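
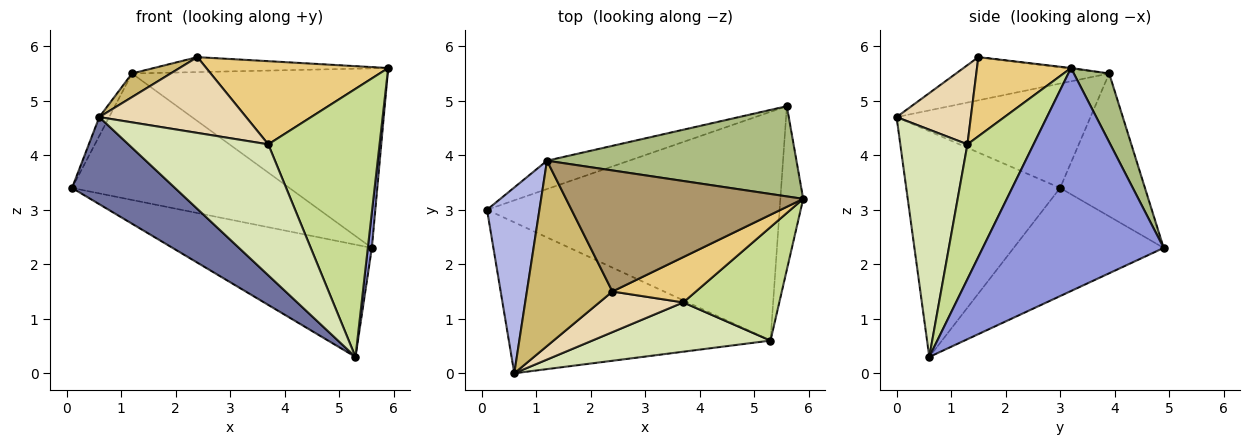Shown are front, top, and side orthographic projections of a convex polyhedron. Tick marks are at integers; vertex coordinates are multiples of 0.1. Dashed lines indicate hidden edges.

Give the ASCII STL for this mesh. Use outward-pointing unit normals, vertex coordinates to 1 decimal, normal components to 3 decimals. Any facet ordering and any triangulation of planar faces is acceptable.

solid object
 facet normal -0.598 -0.400 -0.694
  outer loop
   vertex 5.3 0.6 0.3
   vertex 0.6 0.0 4.7
   vertex 0.1 3.0 3.4
  endloop
 endfacet
 facet normal -0.315 0.418 -0.852
  outer loop
   vertex 5.6 4.9 2.3
   vertex 5.3 0.6 0.3
   vertex 0.1 3.0 3.4
  endloop
 endfacet
 facet normal 0.995 -0.022 -0.102
  outer loop
   vertex 5.6 4.9 2.3
   vertex 5.9 3.2 5.6
   vertex 5.3 0.6 0.3
  endloop
 endfacet
 facet normal -0.893 0.045 0.448
  outer loop
   vertex 1.2 3.9 5.5
   vertex 0.1 3.0 3.4
   vertex 0.6 0.0 4.7
  endloop
 endfacet
 facet normal -0.356 0.912 -0.204
  outer loop
   vertex 1.2 3.9 5.5
   vertex 5.6 4.9 2.3
   vertex 0.1 3.0 3.4
  endloop
 endfacet
 facet normal 0.123 0.887 0.446
  outer loop
   vertex 1.2 3.9 5.5
   vertex 5.9 3.2 5.6
   vertex 5.6 4.9 2.3
  endloop
 endfacet
 facet normal 0.480 -0.808 0.342
  outer loop
   vertex 3.7 1.3 4.2
   vertex 5.3 0.6 0.3
   vertex 5.9 3.2 5.6
  endloop
 endfacet
 facet normal 0.410 -0.854 0.321
  outer loop
   vertex 3.7 1.3 4.2
   vertex 0.6 0.0 4.7
   vertex 5.3 0.6 0.3
  endloop
 endfacet
 facet normal -0.003 0.123 0.992
  outer loop
   vertex 2.4 1.5 5.8
   vertex 5.9 3.2 5.6
   vertex 1.2 3.9 5.5
  endloop
 endfacet
 facet normal -0.448 -0.113 0.887
  outer loop
   vertex 2.4 1.5 5.8
   vertex 1.2 3.9 5.5
   vertex 0.6 0.0 4.7
  endloop
 endfacet
 facet normal 0.413 -0.800 0.436
  outer loop
   vertex 2.4 1.5 5.8
   vertex 3.7 1.3 4.2
   vertex 5.9 3.2 5.6
  endloop
 endfacet
 facet normal 0.407 -0.805 0.431
  outer loop
   vertex 2.4 1.5 5.8
   vertex 0.6 0.0 4.7
   vertex 3.7 1.3 4.2
  endloop
 endfacet
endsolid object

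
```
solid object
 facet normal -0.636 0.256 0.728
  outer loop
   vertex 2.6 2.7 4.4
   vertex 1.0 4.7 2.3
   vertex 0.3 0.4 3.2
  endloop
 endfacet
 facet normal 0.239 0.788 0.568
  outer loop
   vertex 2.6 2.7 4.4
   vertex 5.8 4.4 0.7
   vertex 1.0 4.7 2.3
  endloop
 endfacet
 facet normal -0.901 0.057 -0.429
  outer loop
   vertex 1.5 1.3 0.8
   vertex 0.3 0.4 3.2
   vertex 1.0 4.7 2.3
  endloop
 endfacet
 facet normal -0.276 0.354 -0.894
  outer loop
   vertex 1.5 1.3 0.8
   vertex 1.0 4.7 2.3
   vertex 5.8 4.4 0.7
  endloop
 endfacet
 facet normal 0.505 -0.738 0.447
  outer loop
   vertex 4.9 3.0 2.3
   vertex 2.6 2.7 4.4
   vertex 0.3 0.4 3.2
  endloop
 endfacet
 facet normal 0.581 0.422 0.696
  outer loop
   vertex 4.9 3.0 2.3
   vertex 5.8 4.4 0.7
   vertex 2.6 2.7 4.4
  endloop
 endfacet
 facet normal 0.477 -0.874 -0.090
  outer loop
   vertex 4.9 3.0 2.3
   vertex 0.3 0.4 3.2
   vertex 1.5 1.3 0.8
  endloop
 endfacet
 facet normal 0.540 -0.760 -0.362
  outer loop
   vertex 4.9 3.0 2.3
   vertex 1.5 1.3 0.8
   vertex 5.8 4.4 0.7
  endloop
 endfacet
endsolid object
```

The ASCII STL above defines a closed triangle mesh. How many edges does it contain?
12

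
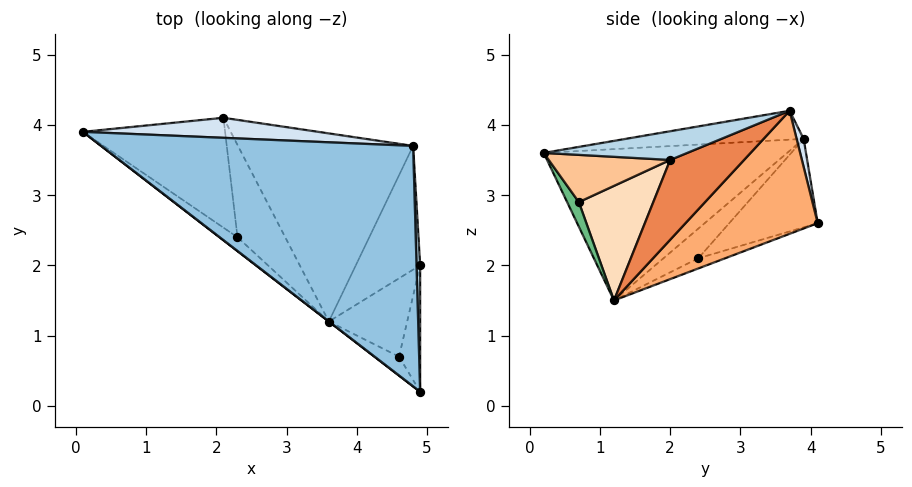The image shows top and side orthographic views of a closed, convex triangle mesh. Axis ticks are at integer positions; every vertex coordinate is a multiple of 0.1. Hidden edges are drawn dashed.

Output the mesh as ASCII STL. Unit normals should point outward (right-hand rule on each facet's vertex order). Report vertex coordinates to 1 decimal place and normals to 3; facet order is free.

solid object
 facet normal -0.610 -0.792 0.001
  outer loop
   vertex 3.6 1.2 1.5
   vertex 4.9 0.2 3.6
   vertex 0.1 3.9 3.8
  endloop
 endfacet
 facet normal -0.091 -0.171 0.981
  outer loop
   vertex 4.8 3.7 4.2
   vertex 0.1 3.9 3.8
   vertex 4.9 0.2 3.6
  endloop
 endfacet
 facet normal 0.992 0.007 0.125
  outer loop
   vertex 4.8 3.7 4.2
   vertex 4.9 0.2 3.6
   vertex 4.9 2.0 3.5
  endloop
 endfacet
 facet normal 0.024 0.979 0.204
  outer loop
   vertex 4.8 3.7 4.2
   vertex 2.1 4.1 2.6
   vertex 0.1 3.9 3.8
  endloop
 endfacet
 facet normal 0.745 0.291 -0.601
  outer loop
   vertex 4.8 3.7 4.2
   vertex 4.9 2.0 3.5
   vertex 3.6 1.2 1.5
  endloop
 endfacet
 facet normal 0.491 0.519 -0.699
  outer loop
   vertex 4.8 3.7 4.2
   vertex 3.6 1.2 1.5
   vertex 2.1 4.1 2.6
  endloop
 endfacet
 facet normal 0.913 -0.023 -0.407
  outer loop
   vertex 4.6 0.7 2.9
   vertex 4.9 2.0 3.5
   vertex 4.9 0.2 3.6
  endloop
 endfacet
 facet normal 0.823 0.070 -0.563
  outer loop
   vertex 4.6 0.7 2.9
   vertex 3.6 1.2 1.5
   vertex 4.9 2.0 3.5
  endloop
 endfacet
 facet normal 0.615 -0.492 -0.615
  outer loop
   vertex 4.6 0.7 2.9
   vertex 4.9 0.2 3.6
   vertex 3.6 1.2 1.5
  endloop
 endfacet
 facet normal -0.711 -0.555 -0.431
  outer loop
   vertex 2.3 2.4 2.1
   vertex 3.6 1.2 1.5
   vertex 0.1 3.9 3.8
  endloop
 endfacet
 facet normal -0.519 0.184 -0.835
  outer loop
   vertex 2.3 2.4 2.1
   vertex 0.1 3.9 3.8
   vertex 2.1 4.1 2.6
  endloop
 endfacet
 facet normal -0.202 0.254 -0.946
  outer loop
   vertex 2.3 2.4 2.1
   vertex 2.1 4.1 2.6
   vertex 3.6 1.2 1.5
  endloop
 endfacet
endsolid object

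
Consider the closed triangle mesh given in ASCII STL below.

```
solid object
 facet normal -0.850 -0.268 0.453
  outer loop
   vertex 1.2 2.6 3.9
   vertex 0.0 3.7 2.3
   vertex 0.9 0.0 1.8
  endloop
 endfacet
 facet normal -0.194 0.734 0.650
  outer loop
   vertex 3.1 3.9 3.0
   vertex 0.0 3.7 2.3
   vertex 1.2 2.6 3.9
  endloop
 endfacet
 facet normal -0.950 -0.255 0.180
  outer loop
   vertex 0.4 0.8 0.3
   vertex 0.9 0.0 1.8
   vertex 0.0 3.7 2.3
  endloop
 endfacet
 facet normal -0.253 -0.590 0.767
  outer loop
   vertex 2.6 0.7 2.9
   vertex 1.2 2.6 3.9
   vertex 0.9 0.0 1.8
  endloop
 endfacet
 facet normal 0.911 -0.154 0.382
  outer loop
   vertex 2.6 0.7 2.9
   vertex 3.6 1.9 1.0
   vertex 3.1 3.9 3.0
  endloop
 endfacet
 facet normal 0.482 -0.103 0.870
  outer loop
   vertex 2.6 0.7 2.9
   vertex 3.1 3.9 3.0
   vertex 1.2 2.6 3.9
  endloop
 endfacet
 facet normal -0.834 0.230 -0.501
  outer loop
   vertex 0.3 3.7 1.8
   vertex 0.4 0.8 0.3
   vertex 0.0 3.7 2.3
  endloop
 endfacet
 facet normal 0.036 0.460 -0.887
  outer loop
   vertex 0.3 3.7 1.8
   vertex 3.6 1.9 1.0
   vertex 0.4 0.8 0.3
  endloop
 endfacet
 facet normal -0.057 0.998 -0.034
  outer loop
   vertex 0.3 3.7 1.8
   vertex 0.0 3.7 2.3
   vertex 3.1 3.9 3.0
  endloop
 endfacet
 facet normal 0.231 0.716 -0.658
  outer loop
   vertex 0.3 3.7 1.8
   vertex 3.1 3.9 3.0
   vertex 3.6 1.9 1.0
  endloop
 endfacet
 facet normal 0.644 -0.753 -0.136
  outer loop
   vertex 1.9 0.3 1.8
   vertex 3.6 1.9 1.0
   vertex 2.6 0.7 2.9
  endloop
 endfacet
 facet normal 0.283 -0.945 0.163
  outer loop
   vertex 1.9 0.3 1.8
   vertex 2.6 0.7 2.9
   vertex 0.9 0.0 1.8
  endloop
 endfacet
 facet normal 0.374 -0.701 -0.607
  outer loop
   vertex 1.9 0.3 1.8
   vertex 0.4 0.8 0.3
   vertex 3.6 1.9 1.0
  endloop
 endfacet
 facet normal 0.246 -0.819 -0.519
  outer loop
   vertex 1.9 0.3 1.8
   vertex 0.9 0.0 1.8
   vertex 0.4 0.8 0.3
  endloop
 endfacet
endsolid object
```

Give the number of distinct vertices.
9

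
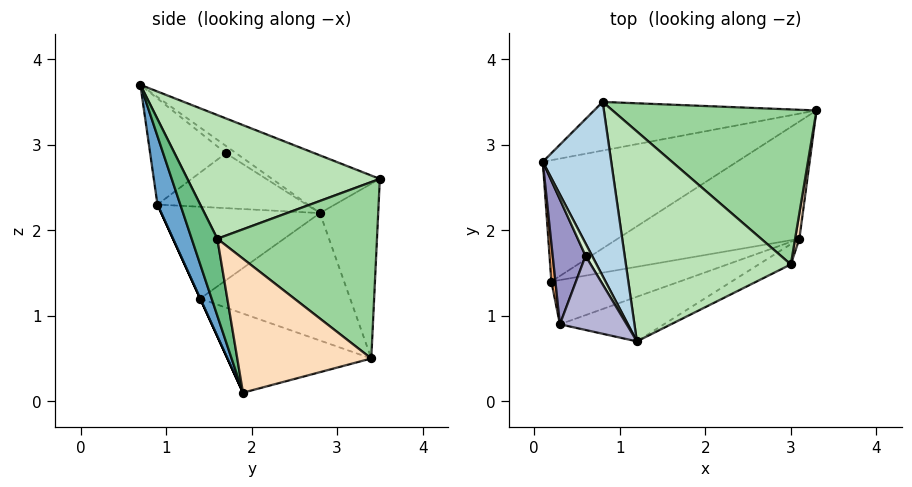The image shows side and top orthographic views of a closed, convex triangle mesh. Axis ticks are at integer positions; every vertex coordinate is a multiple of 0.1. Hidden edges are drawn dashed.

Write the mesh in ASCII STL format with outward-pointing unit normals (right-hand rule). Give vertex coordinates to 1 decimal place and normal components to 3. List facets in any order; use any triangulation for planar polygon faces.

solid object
 facet normal 0.156 -0.959 -0.237
  outer loop
   vertex 0.3 0.9 2.3
   vertex 3.1 1.9 0.1
   vertex 1.2 0.7 3.7
  endloop
 endfacet
 facet normal -0.422 0.730 -0.538
  outer loop
   vertex 0.8 3.5 2.6
   vertex 3.3 3.4 0.5
   vertex 0.1 2.8 2.2
  endloop
 endfacet
 facet normal -0.631 0.204 0.748
  outer loop
   vertex 0.8 3.5 2.6
   vertex 0.1 2.8 2.2
   vertex 1.2 0.7 3.7
  endloop
 endfacet
 facet normal -0.479 0.487 -0.730
  outer loop
   vertex 0.2 1.4 1.2
   vertex 0.1 2.8 2.2
   vertex 3.3 3.4 0.5
  endloop
 endfacet
 facet normal -0.383 0.285 -0.879
  outer loop
   vertex 0.2 1.4 1.2
   vertex 3.3 3.4 0.5
   vertex 3.1 1.9 0.1
  endloop
 endfacet
 facet normal -0.994 -0.102 0.044
  outer loop
   vertex 0.2 1.4 1.2
   vertex 0.3 0.9 2.3
   vertex 0.1 2.8 2.2
  endloop
 endfacet
 facet normal 0.000 -0.910 -0.414
  outer loop
   vertex 0.2 1.4 1.2
   vertex 3.1 1.9 0.1
   vertex 0.3 0.9 2.3
  endloop
 endfacet
 facet normal 0.990 -0.140 0.032
  outer loop
   vertex 3.0 1.6 1.9
   vertex 3.1 1.9 0.1
   vertex 3.3 3.4 0.5
  endloop
 endfacet
 facet normal 0.330 -0.934 -0.137
  outer loop
   vertex 3.0 1.6 1.9
   vertex 1.2 0.7 3.7
   vertex 3.1 1.9 0.1
  endloop
 endfacet
 facet normal 0.590 0.432 0.682
  outer loop
   vertex 3.0 1.6 1.9
   vertex 3.3 3.4 0.5
   vertex 0.8 3.5 2.6
  endloop
 endfacet
 facet normal 0.557 0.371 0.743
  outer loop
   vertex 3.0 1.6 1.9
   vertex 0.8 3.5 2.6
   vertex 1.2 0.7 3.7
  endloop
 endfacet
 facet normal -0.745 0.083 0.662
  outer loop
   vertex 0.6 1.7 2.9
   vertex 1.2 0.7 3.7
   vertex 0.1 2.8 2.2
  endloop
 endfacet
 facet normal -0.856 -0.063 0.512
  outer loop
   vertex 0.6 1.7 2.9
   vertex 0.1 2.8 2.2
   vertex 0.3 0.9 2.3
  endloop
 endfacet
 facet normal -0.844 -0.082 0.531
  outer loop
   vertex 0.6 1.7 2.9
   vertex 0.3 0.9 2.3
   vertex 1.2 0.7 3.7
  endloop
 endfacet
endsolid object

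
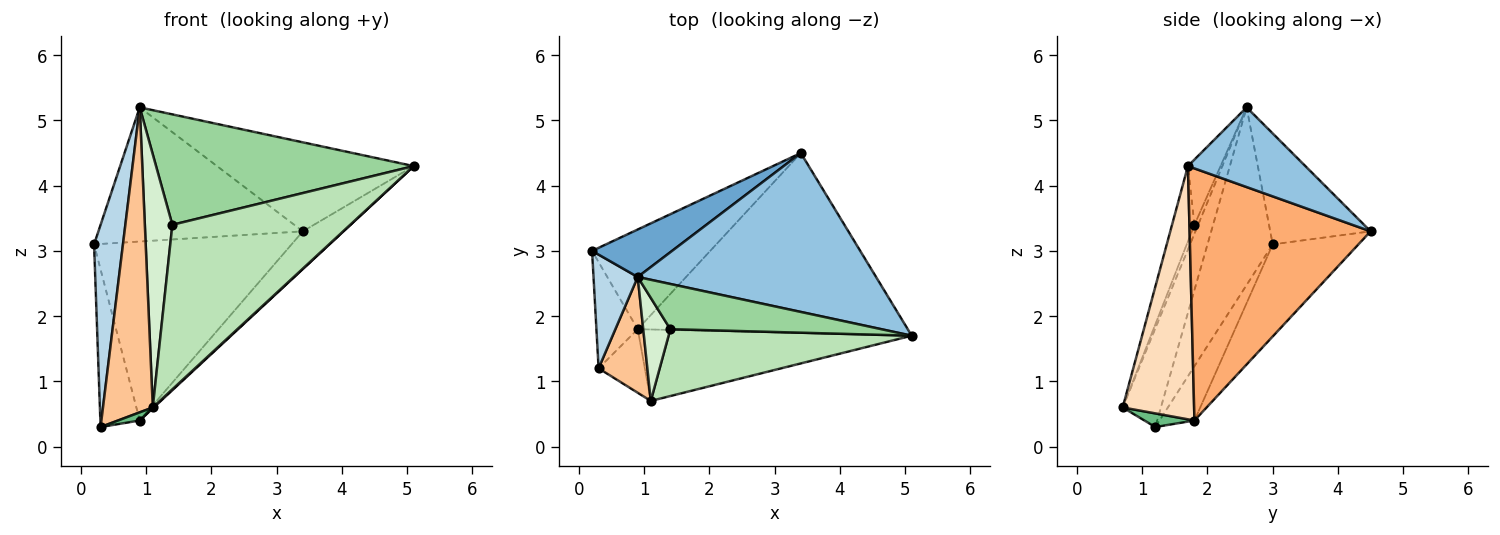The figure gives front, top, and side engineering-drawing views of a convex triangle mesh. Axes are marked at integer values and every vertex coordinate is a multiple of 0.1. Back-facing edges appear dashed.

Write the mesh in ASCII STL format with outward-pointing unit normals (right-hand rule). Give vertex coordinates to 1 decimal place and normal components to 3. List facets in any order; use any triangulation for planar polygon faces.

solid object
 facet normal -0.420 0.855 0.303
  outer loop
   vertex 0.9 2.6 5.2
   vertex 3.4 4.5 3.3
   vertex 0.2 3.0 3.1
  endloop
 endfacet
 facet normal 0.280 0.469 0.838
  outer loop
   vertex 0.9 2.6 5.2
   vertex 5.1 1.7 4.3
   vertex 3.4 4.5 3.3
  endloop
 endfacet
 facet normal -0.892 -0.395 0.222
  outer loop
   vertex 0.9 2.6 5.2
   vertex 0.2 3.0 3.1
   vertex 0.3 1.2 0.3
  endloop
 endfacet
 facet normal -0.354 0.817 -0.455
  outer loop
   vertex 0.9 1.8 0.4
   vertex 0.2 3.0 3.1
   vertex 3.4 4.5 3.3
  endloop
 endfacet
 facet normal -0.593 0.668 -0.450
  outer loop
   vertex 0.9 1.8 0.4
   vertex 0.3 1.2 0.3
   vertex 0.2 3.0 3.1
  endloop
 endfacet
 facet normal 0.675 0.151 -0.723
  outer loop
   vertex 0.9 1.8 0.4
   vertex 3.4 4.5 3.3
   vertex 5.1 1.7 4.3
  endloop
 endfacet
 facet normal -0.583 -0.760 0.288
  outer loop
   vertex 1.1 0.7 0.6
   vertex 0.9 2.6 5.2
   vertex 0.3 1.2 0.3
  endloop
 endfacet
 facet normal 0.680 -0.010 -0.733
  outer loop
   vertex 1.1 0.7 0.6
   vertex 0.9 1.8 0.4
   vertex 5.1 1.7 4.3
  endloop
 endfacet
 facet normal 0.281 -0.122 -0.952
  outer loop
   vertex 1.1 0.7 0.6
   vertex 0.3 1.2 0.3
   vertex 0.9 1.8 0.4
  endloop
 endfacet
 facet normal -0.116 -0.919 0.376
  outer loop
   vertex 1.4 1.8 3.4
   vertex 5.1 1.7 4.3
   vertex 0.9 2.6 5.2
  endloop
 endfacet
 facet normal -0.116 -0.920 0.374
  outer loop
   vertex 1.4 1.8 3.4
   vertex 1.1 0.7 0.6
   vertex 5.1 1.7 4.3
  endloop
 endfacet
 facet normal -0.123 -0.919 0.374
  outer loop
   vertex 1.4 1.8 3.4
   vertex 0.9 2.6 5.2
   vertex 1.1 0.7 0.6
  endloop
 endfacet
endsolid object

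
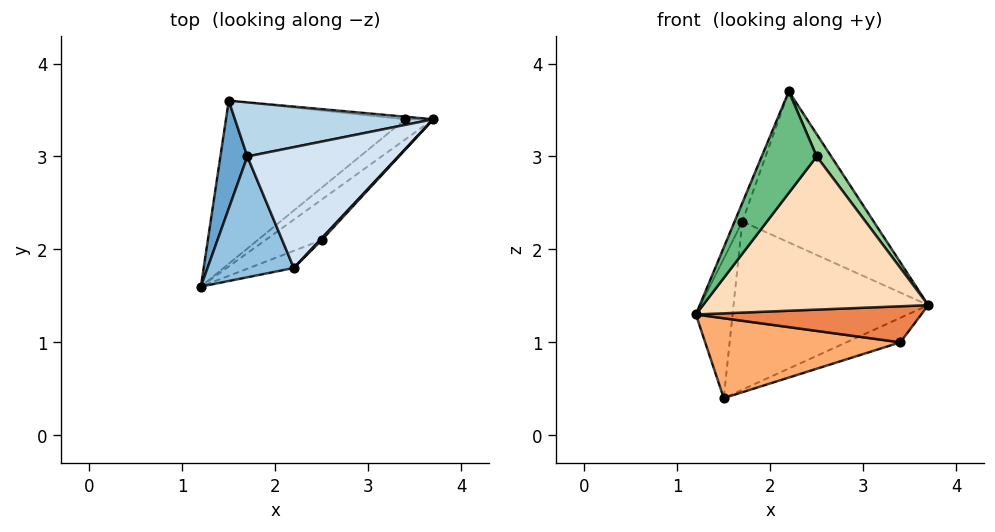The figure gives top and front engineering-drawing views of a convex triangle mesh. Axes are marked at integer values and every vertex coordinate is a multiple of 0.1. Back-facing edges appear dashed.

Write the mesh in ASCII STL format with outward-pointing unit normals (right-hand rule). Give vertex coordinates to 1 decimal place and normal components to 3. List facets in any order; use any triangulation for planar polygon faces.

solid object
 facet normal -0.960 0.221 0.171
  outer loop
   vertex 1.7 3.0 2.3
   vertex 1.5 3.6 0.4
   vertex 1.2 1.6 1.3
  endloop
 endfacet
 facet normal -0.923 0.058 0.380
  outer loop
   vertex 1.7 3.0 2.3
   vertex 1.2 1.6 1.3
   vertex 2.2 1.8 3.7
  endloop
 endfacet
 facet normal -0.053 0.951 0.306
  outer loop
   vertex 1.7 3.0 2.3
   vertex 3.7 3.4 1.4
   vertex 1.5 3.6 0.4
  endloop
 endfacet
 facet normal 0.124 0.775 0.620
  outer loop
   vertex 1.7 3.0 2.3
   vertex 2.2 1.8 3.7
   vertex 3.7 3.4 1.4
  endloop
 endfacet
 facet normal 0.544 -0.733 -0.408
  outer loop
   vertex 3.4 3.4 1.0
   vertex 3.7 3.4 1.4
   vertex 1.2 1.6 1.3
  endloop
 endfacet
 facet normal 0.231 -0.428 -0.874
  outer loop
   vertex 3.4 3.4 1.0
   vertex 1.2 1.6 1.3
   vertex 1.5 3.6 0.4
  endloop
 endfacet
 facet normal 0.136 0.985 -0.102
  outer loop
   vertex 3.4 3.4 1.0
   vertex 1.5 3.6 0.4
   vertex 3.7 3.4 1.4
  endloop
 endfacet
 facet normal 0.577 -0.790 -0.209
  outer loop
   vertex 2.5 2.1 3.0
   vertex 1.2 1.6 1.3
   vertex 3.7 3.4 1.4
  endloop
 endfacet
 facet normal 0.513 -0.847 -0.143
  outer loop
   vertex 2.5 2.1 3.0
   vertex 2.2 1.8 3.7
   vertex 1.2 1.6 1.3
  endloop
 endfacet
 facet normal 0.766 -0.641 0.053
  outer loop
   vertex 2.5 2.1 3.0
   vertex 3.7 3.4 1.4
   vertex 2.2 1.8 3.7
  endloop
 endfacet
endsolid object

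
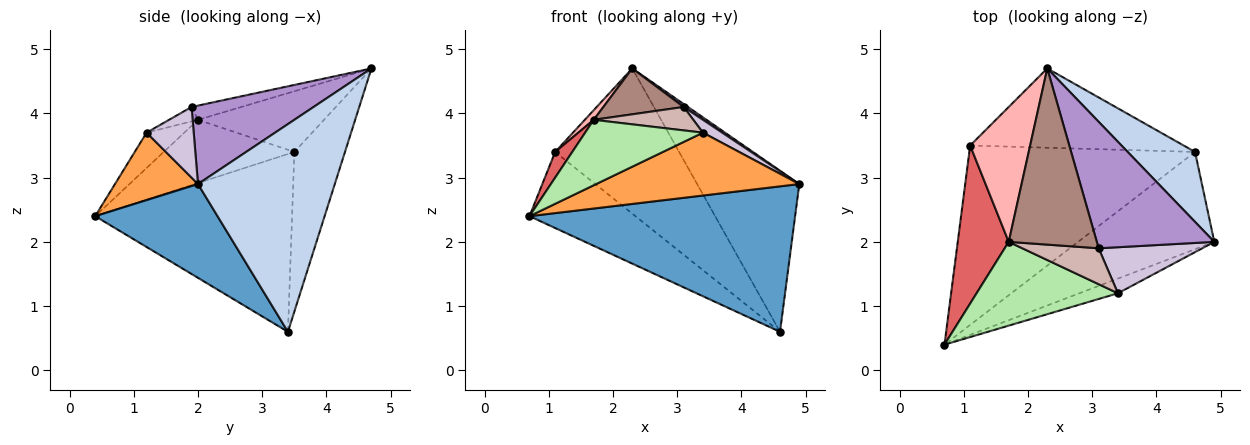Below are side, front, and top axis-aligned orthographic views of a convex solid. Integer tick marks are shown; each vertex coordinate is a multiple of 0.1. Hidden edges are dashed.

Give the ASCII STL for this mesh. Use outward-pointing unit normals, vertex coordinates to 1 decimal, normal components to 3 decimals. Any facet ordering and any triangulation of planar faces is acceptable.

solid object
 facet normal 0.358 -0.776 -0.519
  outer loop
   vertex 4.6 3.4 0.6
   vertex 4.9 2.0 2.9
   vertex 0.7 0.4 2.4
  endloop
 endfacet
 facet normal 0.775 0.579 0.251
  outer loop
   vertex 4.6 3.4 0.6
   vertex 2.3 4.7 4.7
   vertex 4.9 2.0 2.9
  endloop
 endfacet
 facet normal 0.370 -0.905 -0.211
  outer loop
   vertex 3.4 1.2 3.7
   vertex 0.7 0.4 2.4
   vertex 4.9 2.0 2.9
  endloop
 endfacet
 facet normal -0.587 0.316 -0.745
  outer loop
   vertex 1.1 3.5 3.4
   vertex 4.6 3.4 0.6
   vertex 0.7 0.4 2.4
  endloop
 endfacet
 facet normal -0.337 0.826 -0.451
  outer loop
   vertex 1.1 3.5 3.4
   vertex 2.3 4.7 4.7
   vertex 4.6 3.4 0.6
  endloop
 endfacet
 facet normal -0.193 -0.604 0.773
  outer loop
   vertex 1.7 2.0 3.9
   vertex 0.7 0.4 2.4
   vertex 3.4 1.2 3.7
  endloop
 endfacet
 facet normal -0.774 -0.102 0.625
  outer loop
   vertex 1.7 2.0 3.9
   vertex 1.1 3.5 3.4
   vertex 0.7 0.4 2.4
  endloop
 endfacet
 facet normal -0.710 -0.050 0.702
  outer loop
   vertex 1.7 2.0 3.9
   vertex 2.3 4.7 4.7
   vertex 1.1 3.5 3.4
  endloop
 endfacet
 facet normal 0.555 -0.019 0.831
  outer loop
   vertex 3.1 1.9 4.1
   vertex 4.9 2.0 2.9
   vertex 2.3 4.7 4.7
  endloop
 endfacet
 facet normal 0.549 -0.225 0.805
  outer loop
   vertex 3.1 1.9 4.1
   vertex 3.4 1.2 3.7
   vertex 4.9 2.0 2.9
  endloop
 endfacet
 facet normal -0.154 -0.249 0.956
  outer loop
   vertex 3.1 1.9 4.1
   vertex 2.3 4.7 4.7
   vertex 1.7 2.0 3.9
  endloop
 endfacet
 facet normal -0.157 -0.540 0.827
  outer loop
   vertex 3.1 1.9 4.1
   vertex 1.7 2.0 3.9
   vertex 3.4 1.2 3.7
  endloop
 endfacet
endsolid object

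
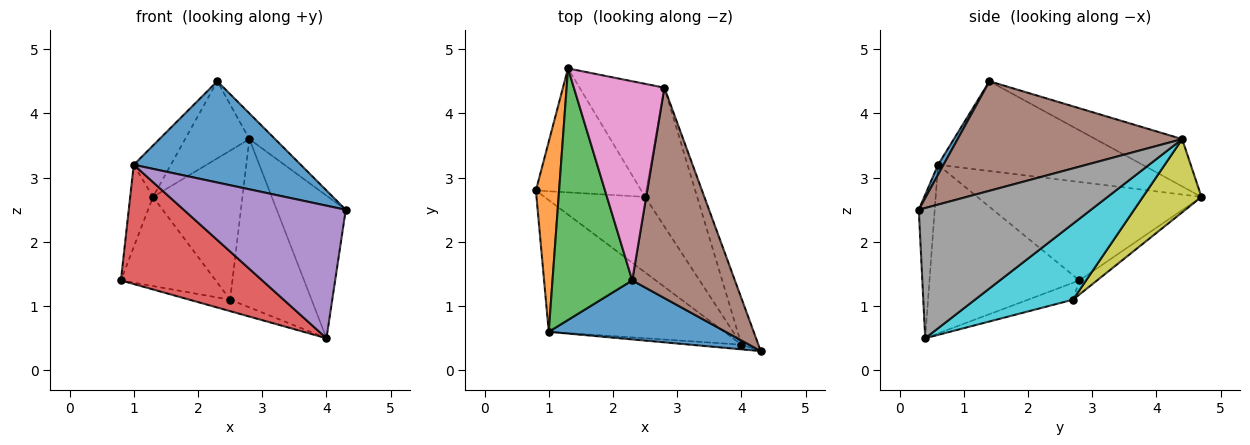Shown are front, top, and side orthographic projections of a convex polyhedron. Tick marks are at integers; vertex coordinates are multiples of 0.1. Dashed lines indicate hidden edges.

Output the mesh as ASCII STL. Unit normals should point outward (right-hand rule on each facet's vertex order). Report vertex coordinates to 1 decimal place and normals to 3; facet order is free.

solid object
 facet normal 0.028 -0.864 0.503
  outer loop
   vertex 1.0 0.6 3.2
   vertex 4.3 0.3 2.5
   vertex 2.3 1.4 4.5
  endloop
 endfacet
 facet normal -0.969 0.099 0.228
  outer loop
   vertex 1.0 0.6 3.2
   vertex 1.3 4.7 2.7
   vertex 0.8 2.8 1.4
  endloop
 endfacet
 facet normal -0.741 0.134 0.658
  outer loop
   vertex 1.0 0.6 3.2
   vertex 2.3 1.4 4.5
   vertex 1.3 4.7 2.7
  endloop
 endfacet
 facet normal -0.580 -0.547 -0.604
  outer loop
   vertex 4.0 0.4 0.5
   vertex 1.0 0.6 3.2
   vertex 0.8 2.8 1.4
  endloop
 endfacet
 facet normal -0.098 -0.995 -0.035
  outer loop
   vertex 4.0 0.4 0.5
   vertex 4.3 0.3 2.5
   vertex 1.0 0.6 3.2
  endloop
 endfacet
 facet normal 0.727 0.083 0.681
  outer loop
   vertex 2.8 4.4 3.6
   vertex 2.3 1.4 4.5
   vertex 4.3 0.3 2.5
  endloop
 endfacet
 facet normal -0.438 0.325 0.838
  outer loop
   vertex 2.8 4.4 3.6
   vertex 1.3 4.7 2.7
   vertex 2.3 1.4 4.5
  endloop
 endfacet
 facet normal 0.922 0.369 -0.120
  outer loop
   vertex 2.8 4.4 3.6
   vertex 4.3 0.3 2.5
   vertex 4.0 0.4 0.5
  endloop
 endfacet
 facet normal 0.463 0.706 -0.536
  outer loop
   vertex 2.5 2.7 1.1
   vertex 1.3 4.7 2.7
   vertex 2.8 4.4 3.6
  endloop
 endfacet
 facet normal 0.680 0.565 -0.466
  outer loop
   vertex 2.5 2.7 1.1
   vertex 2.8 4.4 3.6
   vertex 4.0 0.4 0.5
  endloop
 endfacet
 facet normal -0.108 0.581 -0.807
  outer loop
   vertex 2.5 2.7 1.1
   vertex 0.8 2.8 1.4
   vertex 1.3 4.7 2.7
  endloop
 endfacet
 facet normal -0.163 0.148 -0.975
  outer loop
   vertex 2.5 2.7 1.1
   vertex 4.0 0.4 0.5
   vertex 0.8 2.8 1.4
  endloop
 endfacet
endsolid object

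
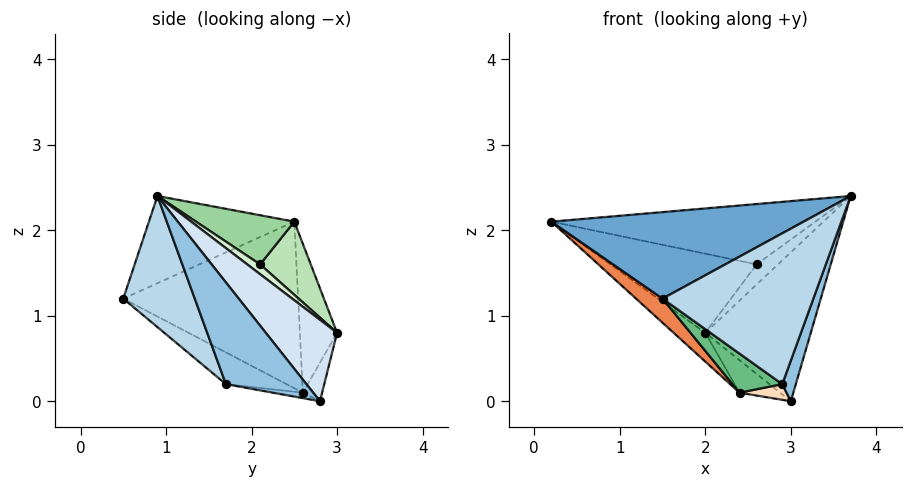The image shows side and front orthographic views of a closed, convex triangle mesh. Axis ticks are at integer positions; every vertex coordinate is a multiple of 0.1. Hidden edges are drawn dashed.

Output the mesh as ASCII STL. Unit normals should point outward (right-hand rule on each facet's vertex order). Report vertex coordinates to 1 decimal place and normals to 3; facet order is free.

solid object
 facet normal -0.319 -0.554 0.769
  outer loop
   vertex 1.5 0.5 1.2
   vertex 3.7 0.9 2.4
   vertex 0.2 2.5 2.1
  endloop
 endfacet
 facet normal 0.910 -0.153 -0.386
  outer loop
   vertex 2.9 1.7 0.2
   vertex 3.0 2.8 0.0
   vertex 3.7 0.9 2.4
  endloop
 endfacet
 facet normal 0.386 -0.813 -0.436
  outer loop
   vertex 2.9 1.7 0.2
   vertex 3.7 0.9 2.4
   vertex 1.5 0.5 1.2
  endloop
 endfacet
 facet normal 0.502 0.743 0.442
  outer loop
   vertex 2.0 3.0 0.8
   vertex 3.7 0.9 2.4
   vertex 3.0 2.8 0.0
  endloop
 endfacet
 facet normal -0.667 -0.101 -0.738
  outer loop
   vertex 2.4 2.6 0.1
   vertex 1.5 0.5 1.2
   vertex 0.2 2.5 2.1
  endloop
 endfacet
 facet normal -0.593 0.505 -0.627
  outer loop
   vertex 2.4 2.6 0.1
   vertex 0.2 2.5 2.1
   vertex 2.0 3.0 0.8
  endloop
 endfacet
 facet normal -0.341 0.719 -0.606
  outer loop
   vertex 2.4 2.6 0.1
   vertex 2.0 3.0 0.8
   vertex 3.0 2.8 0.0
  endloop
 endfacet
 facet normal -0.107 -0.168 -0.980
  outer loop
   vertex 2.4 2.6 0.1
   vertex 3.0 2.8 0.0
   vertex 2.9 1.7 0.2
  endloop
 endfacet
 facet normal -0.369 -0.302 -0.879
  outer loop
   vertex 2.4 2.6 0.1
   vertex 2.9 1.7 0.2
   vertex 1.5 0.5 1.2
  endloop
 endfacet
 facet normal 0.256 0.688 0.679
  outer loop
   vertex 2.6 2.1 1.6
   vertex 0.2 2.5 2.1
   vertex 3.7 0.9 2.4
  endloop
 endfacet
 facet normal 0.254 0.732 0.633
  outer loop
   vertex 2.6 2.1 1.6
   vertex 2.0 3.0 0.8
   vertex 0.2 2.5 2.1
  endloop
 endfacet
 facet normal 0.445 0.742 0.501
  outer loop
   vertex 2.6 2.1 1.6
   vertex 3.7 0.9 2.4
   vertex 2.0 3.0 0.8
  endloop
 endfacet
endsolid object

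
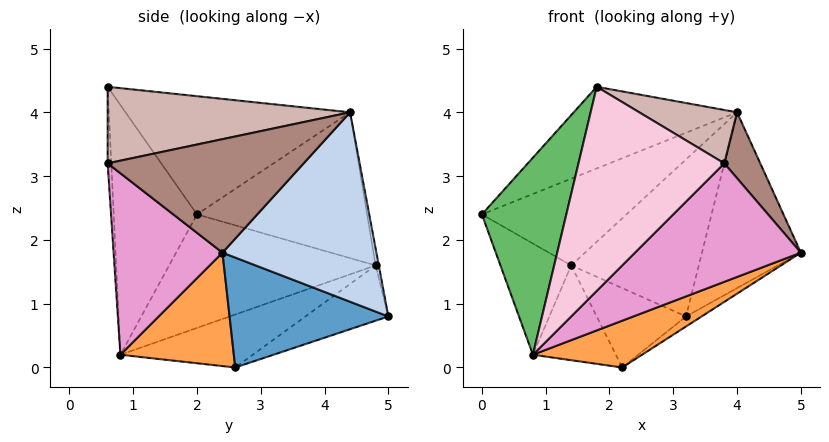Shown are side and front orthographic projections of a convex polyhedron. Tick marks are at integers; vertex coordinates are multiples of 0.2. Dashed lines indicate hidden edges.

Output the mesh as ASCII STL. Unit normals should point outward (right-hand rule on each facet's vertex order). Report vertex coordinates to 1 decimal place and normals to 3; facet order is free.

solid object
 facet normal 0.543 0.053 -0.838
  outer loop
   vertex 2.2 2.6 0.0
   vertex 3.2 5.0 0.8
   vertex 5.0 2.4 1.8
  endloop
 endfacet
 facet normal 0.836 0.537 -0.108
  outer loop
   vertex 4.0 4.4 4.0
   vertex 5.0 2.4 1.8
   vertex 3.2 5.0 0.8
  endloop
 endfacet
 facet normal 0.462 -0.444 -0.768
  outer loop
   vertex 0.8 0.8 0.2
   vertex 2.2 2.6 0.0
   vertex 5.0 2.4 1.8
  endloop
 endfacet
 facet normal -0.533 0.388 0.752
  outer loop
   vertex 1.8 0.6 4.4
   vertex 4.0 4.4 4.0
   vertex 0.0 2.0 2.4
  endloop
 endfacet
 facet normal -0.696 -0.706 0.132
  outer loop
   vertex 1.8 0.6 4.4
   vertex 0.0 2.0 2.4
   vertex 0.8 0.8 0.2
  endloop
 endfacet
 facet normal -0.557 0.473 0.682
  outer loop
   vertex 1.4 4.8 1.6
   vertex 0.0 2.0 2.4
   vertex 4.0 4.4 4.0
  endloop
 endfacet
 facet normal -0.025 0.981 0.190
  outer loop
   vertex 1.4 4.8 1.6
   vertex 4.0 4.4 4.0
   vertex 3.2 5.0 0.8
  endloop
 endfacet
 facet normal -0.839 0.288 -0.462
  outer loop
   vertex 1.4 4.8 1.6
   vertex 0.8 0.8 0.2
   vertex 0.0 2.0 2.4
  endloop
 endfacet
 facet normal -0.405 0.437 -0.803
  outer loop
   vertex 1.4 4.8 1.6
   vertex 3.2 5.0 0.8
   vertex 2.2 2.6 0.0
  endloop
 endfacet
 facet normal -0.555 0.348 -0.756
  outer loop
   vertex 1.4 4.8 1.6
   vertex 2.2 2.6 0.0
   vertex 0.8 0.8 0.2
  endloop
 endfacet
 facet normal 0.839 -0.154 0.521
  outer loop
   vertex 3.8 0.6 3.2
   vertex 5.0 2.4 1.8
   vertex 4.0 4.4 4.0
  endloop
 endfacet
 facet normal 0.504 -0.203 0.840
  outer loop
   vertex 3.8 0.6 3.2
   vertex 4.0 4.4 4.0
   vertex 1.8 0.6 4.4
  endloop
 endfacet
 facet normal 0.470 -0.715 -0.517
  outer loop
   vertex 3.8 0.6 3.2
   vertex 0.8 0.8 0.2
   vertex 5.0 2.4 1.8
  endloop
 endfacet
 facet normal -0.025 -0.999 -0.042
  outer loop
   vertex 3.8 0.6 3.2
   vertex 1.8 0.6 4.4
   vertex 0.8 0.8 0.2
  endloop
 endfacet
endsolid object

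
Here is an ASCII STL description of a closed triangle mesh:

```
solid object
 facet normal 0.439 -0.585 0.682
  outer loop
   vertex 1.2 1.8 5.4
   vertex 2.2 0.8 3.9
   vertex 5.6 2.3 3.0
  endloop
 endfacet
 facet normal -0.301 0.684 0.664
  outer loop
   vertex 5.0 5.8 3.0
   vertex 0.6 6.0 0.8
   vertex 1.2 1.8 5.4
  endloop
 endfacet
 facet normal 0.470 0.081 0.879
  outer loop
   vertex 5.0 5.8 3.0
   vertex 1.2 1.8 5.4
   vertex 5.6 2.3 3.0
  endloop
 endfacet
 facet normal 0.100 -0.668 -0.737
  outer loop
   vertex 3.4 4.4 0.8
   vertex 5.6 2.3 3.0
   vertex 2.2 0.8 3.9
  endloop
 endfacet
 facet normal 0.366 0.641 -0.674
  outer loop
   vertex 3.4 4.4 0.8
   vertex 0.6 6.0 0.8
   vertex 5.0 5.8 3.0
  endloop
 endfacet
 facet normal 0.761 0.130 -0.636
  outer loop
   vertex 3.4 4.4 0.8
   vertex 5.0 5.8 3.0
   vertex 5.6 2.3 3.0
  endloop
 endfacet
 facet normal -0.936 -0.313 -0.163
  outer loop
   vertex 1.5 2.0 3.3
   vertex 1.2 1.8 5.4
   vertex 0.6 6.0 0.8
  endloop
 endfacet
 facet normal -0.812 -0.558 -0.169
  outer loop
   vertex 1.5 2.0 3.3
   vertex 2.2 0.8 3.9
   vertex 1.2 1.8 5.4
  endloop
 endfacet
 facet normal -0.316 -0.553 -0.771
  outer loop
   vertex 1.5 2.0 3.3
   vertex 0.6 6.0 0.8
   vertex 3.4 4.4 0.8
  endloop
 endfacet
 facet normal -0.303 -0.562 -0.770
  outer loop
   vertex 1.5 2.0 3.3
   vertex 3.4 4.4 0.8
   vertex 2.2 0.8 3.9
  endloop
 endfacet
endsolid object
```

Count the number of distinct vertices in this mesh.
7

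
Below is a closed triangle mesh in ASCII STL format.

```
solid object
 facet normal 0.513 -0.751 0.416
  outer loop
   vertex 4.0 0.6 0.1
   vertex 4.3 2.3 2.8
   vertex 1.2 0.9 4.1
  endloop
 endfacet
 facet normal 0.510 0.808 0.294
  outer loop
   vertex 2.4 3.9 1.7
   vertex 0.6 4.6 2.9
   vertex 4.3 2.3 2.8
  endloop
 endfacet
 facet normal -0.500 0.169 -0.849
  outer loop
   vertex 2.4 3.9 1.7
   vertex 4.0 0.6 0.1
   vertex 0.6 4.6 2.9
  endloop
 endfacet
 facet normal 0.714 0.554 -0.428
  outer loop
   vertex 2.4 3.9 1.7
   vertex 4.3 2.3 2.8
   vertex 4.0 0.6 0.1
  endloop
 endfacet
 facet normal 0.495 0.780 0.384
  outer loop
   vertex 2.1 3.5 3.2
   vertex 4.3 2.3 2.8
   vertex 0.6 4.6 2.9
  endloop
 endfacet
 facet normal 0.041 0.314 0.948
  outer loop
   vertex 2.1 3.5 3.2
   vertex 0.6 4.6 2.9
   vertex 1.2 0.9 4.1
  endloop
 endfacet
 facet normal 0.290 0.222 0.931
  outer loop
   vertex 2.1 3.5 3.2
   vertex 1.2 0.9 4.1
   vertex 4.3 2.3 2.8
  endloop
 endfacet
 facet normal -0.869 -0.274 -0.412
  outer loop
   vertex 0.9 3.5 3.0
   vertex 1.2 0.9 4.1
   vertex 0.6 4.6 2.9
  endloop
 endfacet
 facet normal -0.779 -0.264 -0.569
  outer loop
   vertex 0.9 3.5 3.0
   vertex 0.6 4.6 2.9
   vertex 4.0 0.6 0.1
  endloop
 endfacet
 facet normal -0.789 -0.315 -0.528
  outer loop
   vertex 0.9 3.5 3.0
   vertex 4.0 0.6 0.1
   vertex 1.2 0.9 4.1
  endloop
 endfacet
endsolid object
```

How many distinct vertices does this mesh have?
7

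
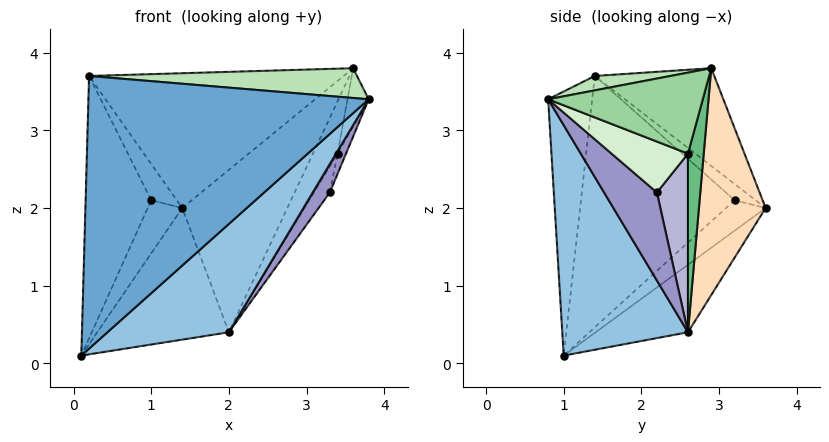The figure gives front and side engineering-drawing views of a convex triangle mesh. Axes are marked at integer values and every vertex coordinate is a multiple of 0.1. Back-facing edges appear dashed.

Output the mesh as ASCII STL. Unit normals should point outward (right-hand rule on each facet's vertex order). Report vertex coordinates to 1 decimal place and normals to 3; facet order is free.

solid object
 facet normal -0.154 -0.982 0.113
  outer loop
   vertex 0.2 1.4 3.7
   vertex 0.1 1.0 0.1
   vertex 3.8 0.8 3.4
  endloop
 endfacet
 facet normal 0.548 -0.530 -0.647
  outer loop
   vertex 2.0 2.6 0.4
   vertex 3.8 0.8 3.4
   vertex 0.1 1.0 0.1
  endloop
 endfacet
 facet normal -0.465 0.662 -0.588
  outer loop
   vertex 2.0 2.6 0.4
   vertex 0.1 1.0 0.1
   vertex 1.4 3.6 2.0
  endloop
 endfacet
 facet normal -0.703 0.614 -0.359
  outer loop
   vertex 1.0 3.2 2.1
   vertex 1.4 3.6 2.0
   vertex 0.1 1.0 0.1
  endloop
 endfacet
 facet normal -0.920 0.393 -0.018
  outer loop
   vertex 1.0 3.2 2.1
   vertex 0.1 1.0 0.1
   vertex 0.2 1.4 3.7
  endloop
 endfacet
 facet normal -0.556 0.677 0.483
  outer loop
   vertex 1.0 3.2 2.1
   vertex 0.2 1.4 3.7
   vertex 1.4 3.6 2.0
  endloop
 endfacet
 facet normal -0.320 0.682 0.657
  outer loop
   vertex 3.6 2.9 3.8
   vertex 1.4 3.6 2.0
   vertex 0.2 1.4 3.7
  endloop
 endfacet
 facet normal 0.509 0.803 -0.311
  outer loop
   vertex 3.6 2.9 3.8
   vertex 2.0 2.6 0.4
   vertex 1.4 3.6 2.0
  endloop
 endfacet
 facet normal 0.512 0.801 -0.311
  outer loop
   vertex 3.6 2.9 3.8
   vertex 3.4 2.6 2.7
   vertex 2.0 2.6 0.4
  endloop
 endfacet
 facet normal 0.968 0.133 -0.212
  outer loop
   vertex 3.6 2.9 3.8
   vertex 3.8 0.8 3.4
   vertex 3.4 2.6 2.7
  endloop
 endfacet
 facet normal 0.051 -0.182 0.982
  outer loop
   vertex 3.6 2.9 3.8
   vertex 0.2 1.4 3.7
   vertex 3.8 0.8 3.4
  endloop
 endfacet
 facet normal 0.956 0.105 -0.275
  outer loop
   vertex 3.3 2.2 2.2
   vertex 3.4 2.6 2.7
   vertex 3.8 0.8 3.4
  endloop
 endfacet
 facet normal 0.759 -0.246 -0.603
  outer loop
   vertex 3.3 2.2 2.2
   vertex 3.8 0.8 3.4
   vertex 2.0 2.6 0.4
  endloop
 endfacet
 facet normal 0.783 0.400 -0.477
  outer loop
   vertex 3.3 2.2 2.2
   vertex 2.0 2.6 0.4
   vertex 3.4 2.6 2.7
  endloop
 endfacet
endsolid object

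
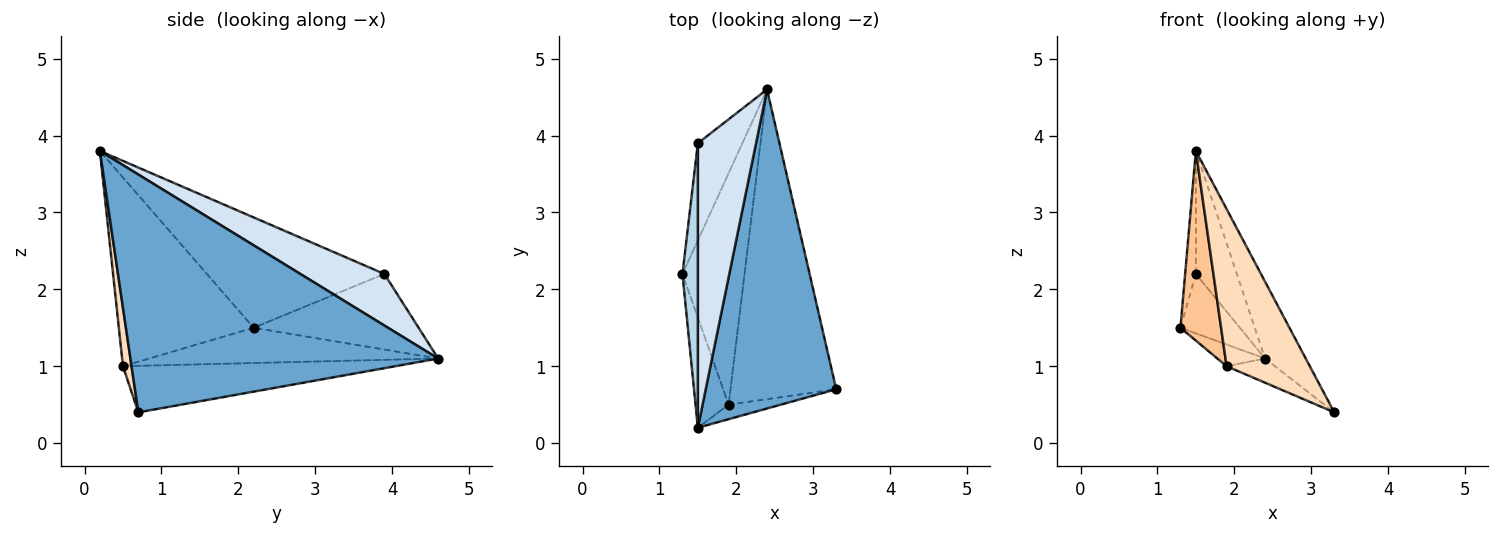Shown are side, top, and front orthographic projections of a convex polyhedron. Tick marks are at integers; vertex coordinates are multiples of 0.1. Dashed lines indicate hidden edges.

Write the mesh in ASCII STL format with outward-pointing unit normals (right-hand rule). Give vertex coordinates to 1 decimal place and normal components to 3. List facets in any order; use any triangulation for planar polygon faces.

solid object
 facet normal 0.871 0.115 0.478
  outer loop
   vertex 1.5 0.2 3.8
   vertex 3.3 0.7 0.4
   vertex 2.4 4.6 1.1
  endloop
 endfacet
 facet normal -0.823 0.296 -0.485
  outer loop
   vertex 1.5 3.9 2.2
   vertex 2.4 4.6 1.1
   vertex 1.3 2.2 1.5
  endloop
 endfacet
 facet normal -0.989 0.060 0.138
  outer loop
   vertex 1.5 3.9 2.2
   vertex 1.3 2.2 1.5
   vertex 1.5 0.2 3.8
  endloop
 endfacet
 facet normal 0.631 0.308 0.712
  outer loop
   vertex 1.5 3.9 2.2
   vertex 1.5 0.2 3.8
   vertex 2.4 4.6 1.1
  endloop
 endfacet
 facet normal -0.492 0.081 -0.867
  outer loop
   vertex 1.9 0.5 1.0
   vertex 1.3 2.2 1.5
   vertex 2.4 4.6 1.1
  endloop
 endfacet
 facet normal -0.401 0.071 -0.913
  outer loop
   vertex 1.9 0.5 1.0
   vertex 2.4 4.6 1.1
   vertex 3.3 0.7 0.4
  endloop
 endfacet
 facet normal -0.944 -0.285 -0.165
  outer loop
   vertex 1.9 0.5 1.0
   vertex 1.5 0.2 3.8
   vertex 1.3 2.2 1.5
  endloop
 endfacet
 facet normal 0.102 -0.991 -0.092
  outer loop
   vertex 1.9 0.5 1.0
   vertex 3.3 0.7 0.4
   vertex 1.5 0.2 3.8
  endloop
 endfacet
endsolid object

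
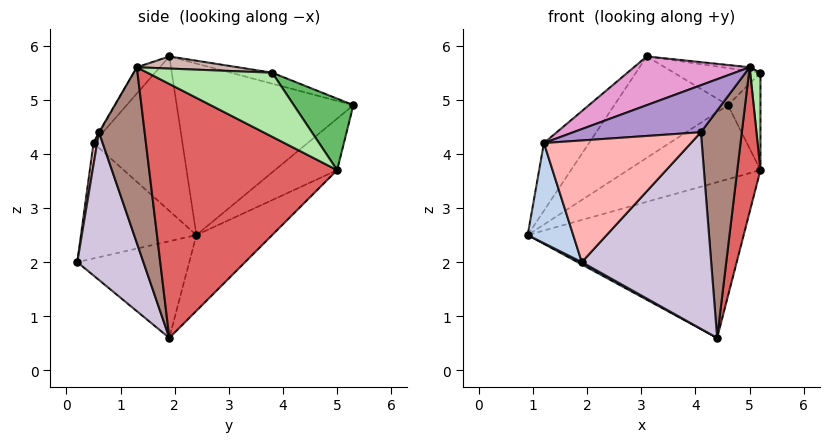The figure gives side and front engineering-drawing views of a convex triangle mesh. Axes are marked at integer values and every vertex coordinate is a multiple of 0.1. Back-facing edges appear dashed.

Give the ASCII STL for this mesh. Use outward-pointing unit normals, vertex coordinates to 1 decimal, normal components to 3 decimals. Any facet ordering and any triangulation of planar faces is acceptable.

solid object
 facet normal -0.479 -0.018 -0.878
  outer loop
   vertex 4.4 1.9 0.6
   vertex 1.9 0.2 2.0
   vertex 0.9 2.4 2.5
  endloop
 endfacet
 facet normal -0.903 -0.356 -0.239
  outer loop
   vertex 1.2 0.5 4.2
   vertex 0.9 2.4 2.5
   vertex 1.9 0.2 2.0
  endloop
 endfacet
 facet normal -0.251 0.716 -0.651
  outer loop
   vertex 5.2 5.0 3.7
   vertex 4.4 1.9 0.6
   vertex 0.9 2.4 2.5
  endloop
 endfacet
 facet normal -0.389 0.829 -0.402
  outer loop
   vertex 4.6 5.3 4.9
   vertex 5.2 5.0 3.7
   vertex 0.9 2.4 2.5
  endloop
 endfacet
 facet normal 0.836 0.456 0.304
  outer loop
   vertex 4.6 5.3 4.9
   vertex 5.2 3.8 5.5
   vertex 5.2 5.0 3.7
  endloop
 endfacet
 facet normal 0.995 -0.082 -0.055
  outer loop
   vertex 5.0 1.3 5.6
   vertex 5.2 5.0 3.7
   vertex 5.2 3.8 5.5
  endloop
 endfacet
 facet normal 0.984 -0.121 -0.133
  outer loop
   vertex 5.0 1.3 5.6
   vertex 4.4 1.9 0.6
   vertex 5.2 5.0 3.7
  endloop
 endfacet
 facet normal 0.024 -0.989 0.143
  outer loop
   vertex 4.1 0.6 4.4
   vertex 1.2 0.5 4.2
   vertex 1.9 0.2 2.0
  endloop
 endfacet
 facet normal -0.005 -0.862 0.507
  outer loop
   vertex 4.1 0.6 4.4
   vertex 5.0 1.3 5.6
   vertex 1.2 0.5 4.2
  endloop
 endfacet
 facet normal 0.439 -0.860 -0.260
  outer loop
   vertex 4.1 0.6 4.4
   vertex 1.9 0.2 2.0
   vertex 4.4 1.9 0.6
  endloop
 endfacet
 facet normal 0.734 -0.658 -0.167
  outer loop
   vertex 4.1 0.6 4.4
   vertex 4.4 1.9 0.6
   vertex 5.0 1.3 5.6
  endloop
 endfacet
 facet normal 0.114 0.031 0.993
  outer loop
   vertex 3.1 1.9 5.8
   vertex 5.0 1.3 5.6
   vertex 5.2 3.8 5.5
  endloop
 endfacet
 facet normal -0.132 -0.663 0.737
  outer loop
   vertex 3.1 1.9 5.8
   vertex 1.2 0.5 4.2
   vertex 5.0 1.3 5.6
  endloop
 endfacet
 facet normal -0.151 0.315 0.937
  outer loop
   vertex 3.1 1.9 5.8
   vertex 5.2 3.8 5.5
   vertex 4.6 5.3 4.9
  endloop
 endfacet
 facet normal -0.743 0.377 0.553
  outer loop
   vertex 3.1 1.9 5.8
   vertex 0.9 2.4 2.5
   vertex 1.2 0.5 4.2
  endloop
 endfacet
 facet normal -0.707 0.455 0.541
  outer loop
   vertex 3.1 1.9 5.8
   vertex 4.6 5.3 4.9
   vertex 0.9 2.4 2.5
  endloop
 endfacet
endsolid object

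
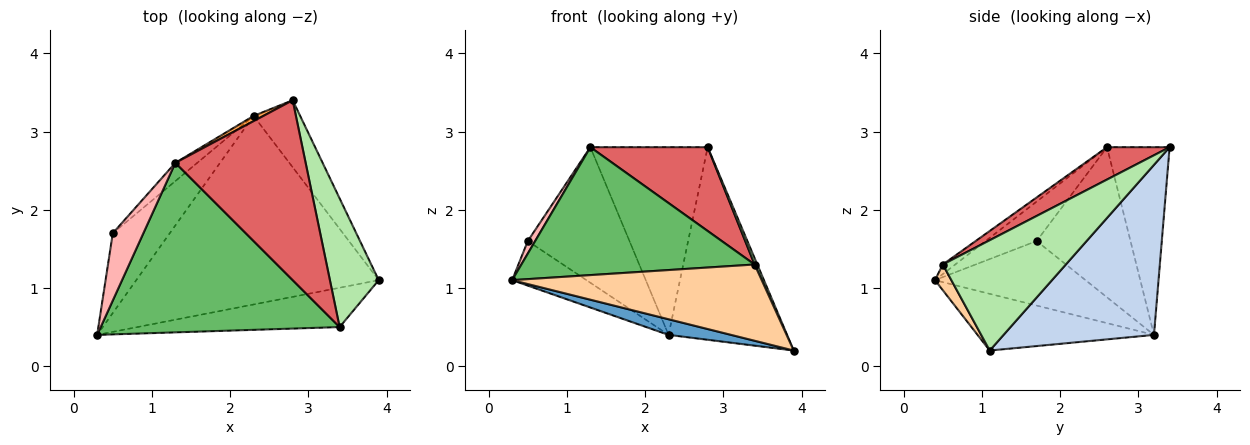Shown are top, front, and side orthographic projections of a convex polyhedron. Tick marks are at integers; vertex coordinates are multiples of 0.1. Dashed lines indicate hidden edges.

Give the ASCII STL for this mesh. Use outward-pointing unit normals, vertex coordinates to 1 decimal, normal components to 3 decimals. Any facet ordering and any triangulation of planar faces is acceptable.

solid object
 facet normal -0.227 -0.081 -0.971
  outer loop
   vertex 2.3 3.2 0.4
   vertex 3.9 1.1 0.2
   vertex 0.3 0.4 1.1
  endloop
 endfacet
 facet normal 0.768 0.605 -0.210
  outer loop
   vertex 2.3 3.2 0.4
   vertex 2.8 3.4 2.8
   vertex 3.9 1.1 0.2
  endloop
 endfacet
 facet normal -0.470 0.882 0.025
  outer loop
   vertex 2.3 3.2 0.4
   vertex 1.3 2.6 2.8
   vertex 2.8 3.4 2.8
  endloop
 endfacet
 facet normal 0.058 -0.887 -0.458
  outer loop
   vertex 3.4 0.5 1.3
   vertex 0.3 0.4 1.1
   vertex 3.9 1.1 0.2
  endloop
 endfacet
 facet normal -0.032 -0.602 0.798
  outer loop
   vertex 3.4 0.5 1.3
   vertex 1.3 2.6 2.8
   vertex 0.3 0.4 1.1
  endloop
 endfacet
 facet normal 0.914 -0.020 0.405
  outer loop
   vertex 3.4 0.5 1.3
   vertex 3.9 1.1 0.2
   vertex 2.8 3.4 2.8
  endloop
 endfacet
 facet normal 0.220 -0.412 0.884
  outer loop
   vertex 3.4 0.5 1.3
   vertex 2.8 3.4 2.8
   vertex 1.3 2.6 2.8
  endloop
 endfacet
 facet normal -0.785 -0.113 0.609
  outer loop
   vertex 0.5 1.7 1.6
   vertex 0.3 0.4 1.1
   vertex 1.3 2.6 2.8
  endloop
 endfacet
 facet normal -0.703 0.347 -0.621
  outer loop
   vertex 0.5 1.7 1.6
   vertex 2.3 3.2 0.4
   vertex 0.3 0.4 1.1
  endloop
 endfacet
 facet normal -0.675 0.731 -0.098
  outer loop
   vertex 0.5 1.7 1.6
   vertex 1.3 2.6 2.8
   vertex 2.3 3.2 0.4
  endloop
 endfacet
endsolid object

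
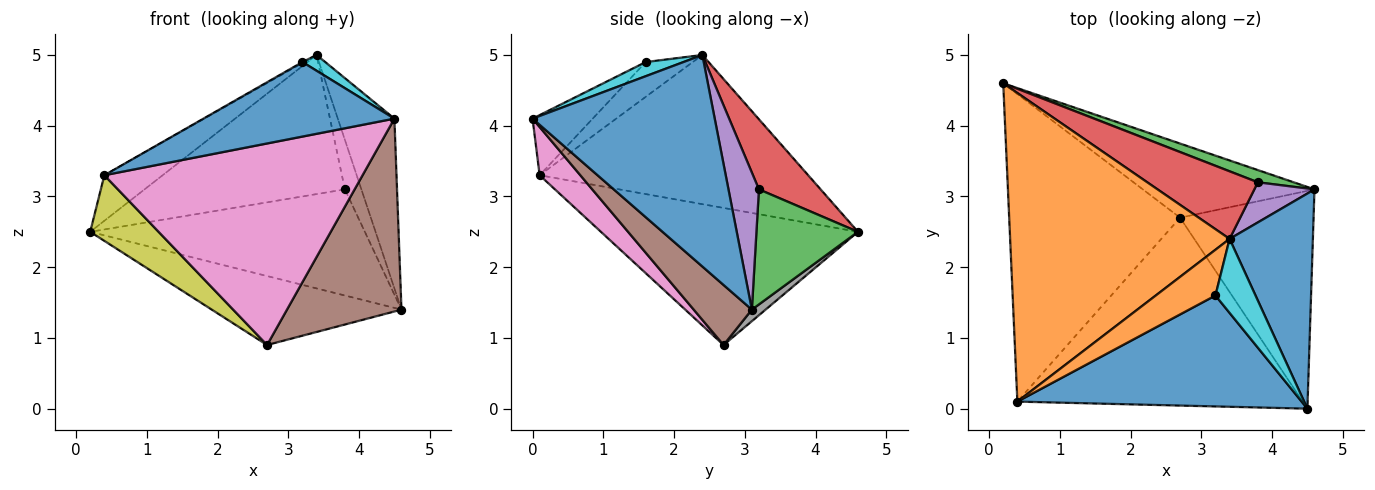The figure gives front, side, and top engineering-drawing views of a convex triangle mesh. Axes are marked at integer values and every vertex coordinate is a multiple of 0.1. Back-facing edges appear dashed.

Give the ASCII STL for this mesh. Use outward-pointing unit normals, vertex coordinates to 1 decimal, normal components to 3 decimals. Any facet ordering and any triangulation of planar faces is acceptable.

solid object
 facet normal 0.894 0.278 0.352
  outer loop
   vertex 3.4 2.4 5.0
   vertex 4.5 0.0 4.1
   vertex 4.6 3.1 1.4
  endloop
 endfacet
 facet normal -0.558 0.121 0.821
  outer loop
   vertex 0.4 0.1 3.3
   vertex 3.4 2.4 5.0
   vertex 0.2 4.6 2.5
  endloop
 endfacet
 facet normal 0.345 0.933 0.107
  outer loop
   vertex 3.8 3.2 3.1
   vertex 4.6 3.1 1.4
   vertex 0.2 4.6 2.5
  endloop
 endfacet
 facet normal 0.267 0.867 0.421
  outer loop
   vertex 3.8 3.2 3.1
   vertex 0.2 4.6 2.5
   vertex 3.4 2.4 5.0
  endloop
 endfacet
 facet normal 0.820 0.445 0.360
  outer loop
   vertex 3.8 3.2 3.1
   vertex 3.4 2.4 5.0
   vertex 4.6 3.1 1.4
  endloop
 endfacet
 facet normal 0.319 -0.628 -0.710
  outer loop
   vertex 2.7 2.7 0.9
   vertex 4.6 3.1 1.4
   vertex 4.5 0.0 4.1
  endloop
 endfacet
 facet normal 0.114 -0.727 -0.677
  outer loop
   vertex 2.7 2.7 0.9
   vertex 4.5 0.0 4.1
   vertex 0.4 0.1 3.3
  endloop
 endfacet
 facet normal 0.049 0.680 -0.731
  outer loop
   vertex 2.7 2.7 0.9
   vertex 0.2 4.6 2.5
   vertex 4.6 3.1 1.4
  endloop
 endfacet
 facet normal -0.617 -0.164 -0.769
  outer loop
   vertex 2.7 2.7 0.9
   vertex 0.4 0.1 3.3
   vertex 0.2 4.6 2.5
  endloop
 endfacet
 facet normal 0.326 -0.197 0.924
  outer loop
   vertex 3.2 1.6 4.9
   vertex 4.5 0.0 4.1
   vertex 3.4 2.4 5.0
  endloop
 endfacet
 facet normal -0.173 -0.549 0.818
  outer loop
   vertex 3.2 1.6 4.9
   vertex 0.4 0.1 3.3
   vertex 4.5 0.0 4.1
  endloop
 endfacet
 facet normal -0.503 0.018 0.864
  outer loop
   vertex 3.2 1.6 4.9
   vertex 3.4 2.4 5.0
   vertex 0.4 0.1 3.3
  endloop
 endfacet
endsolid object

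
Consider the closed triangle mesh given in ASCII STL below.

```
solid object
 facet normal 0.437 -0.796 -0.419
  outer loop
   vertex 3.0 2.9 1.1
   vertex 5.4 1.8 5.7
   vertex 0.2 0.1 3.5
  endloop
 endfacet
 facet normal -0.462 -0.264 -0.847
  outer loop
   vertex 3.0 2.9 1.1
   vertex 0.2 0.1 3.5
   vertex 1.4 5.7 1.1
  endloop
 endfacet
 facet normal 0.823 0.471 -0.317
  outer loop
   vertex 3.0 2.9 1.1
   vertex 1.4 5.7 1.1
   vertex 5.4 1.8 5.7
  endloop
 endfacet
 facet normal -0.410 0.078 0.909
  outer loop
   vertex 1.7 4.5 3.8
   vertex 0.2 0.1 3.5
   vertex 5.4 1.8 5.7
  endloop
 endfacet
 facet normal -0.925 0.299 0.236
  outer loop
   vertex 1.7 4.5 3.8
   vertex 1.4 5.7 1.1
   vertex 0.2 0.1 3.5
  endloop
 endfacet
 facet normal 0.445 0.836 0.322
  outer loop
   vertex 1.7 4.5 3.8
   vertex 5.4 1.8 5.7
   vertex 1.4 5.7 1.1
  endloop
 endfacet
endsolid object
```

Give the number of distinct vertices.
5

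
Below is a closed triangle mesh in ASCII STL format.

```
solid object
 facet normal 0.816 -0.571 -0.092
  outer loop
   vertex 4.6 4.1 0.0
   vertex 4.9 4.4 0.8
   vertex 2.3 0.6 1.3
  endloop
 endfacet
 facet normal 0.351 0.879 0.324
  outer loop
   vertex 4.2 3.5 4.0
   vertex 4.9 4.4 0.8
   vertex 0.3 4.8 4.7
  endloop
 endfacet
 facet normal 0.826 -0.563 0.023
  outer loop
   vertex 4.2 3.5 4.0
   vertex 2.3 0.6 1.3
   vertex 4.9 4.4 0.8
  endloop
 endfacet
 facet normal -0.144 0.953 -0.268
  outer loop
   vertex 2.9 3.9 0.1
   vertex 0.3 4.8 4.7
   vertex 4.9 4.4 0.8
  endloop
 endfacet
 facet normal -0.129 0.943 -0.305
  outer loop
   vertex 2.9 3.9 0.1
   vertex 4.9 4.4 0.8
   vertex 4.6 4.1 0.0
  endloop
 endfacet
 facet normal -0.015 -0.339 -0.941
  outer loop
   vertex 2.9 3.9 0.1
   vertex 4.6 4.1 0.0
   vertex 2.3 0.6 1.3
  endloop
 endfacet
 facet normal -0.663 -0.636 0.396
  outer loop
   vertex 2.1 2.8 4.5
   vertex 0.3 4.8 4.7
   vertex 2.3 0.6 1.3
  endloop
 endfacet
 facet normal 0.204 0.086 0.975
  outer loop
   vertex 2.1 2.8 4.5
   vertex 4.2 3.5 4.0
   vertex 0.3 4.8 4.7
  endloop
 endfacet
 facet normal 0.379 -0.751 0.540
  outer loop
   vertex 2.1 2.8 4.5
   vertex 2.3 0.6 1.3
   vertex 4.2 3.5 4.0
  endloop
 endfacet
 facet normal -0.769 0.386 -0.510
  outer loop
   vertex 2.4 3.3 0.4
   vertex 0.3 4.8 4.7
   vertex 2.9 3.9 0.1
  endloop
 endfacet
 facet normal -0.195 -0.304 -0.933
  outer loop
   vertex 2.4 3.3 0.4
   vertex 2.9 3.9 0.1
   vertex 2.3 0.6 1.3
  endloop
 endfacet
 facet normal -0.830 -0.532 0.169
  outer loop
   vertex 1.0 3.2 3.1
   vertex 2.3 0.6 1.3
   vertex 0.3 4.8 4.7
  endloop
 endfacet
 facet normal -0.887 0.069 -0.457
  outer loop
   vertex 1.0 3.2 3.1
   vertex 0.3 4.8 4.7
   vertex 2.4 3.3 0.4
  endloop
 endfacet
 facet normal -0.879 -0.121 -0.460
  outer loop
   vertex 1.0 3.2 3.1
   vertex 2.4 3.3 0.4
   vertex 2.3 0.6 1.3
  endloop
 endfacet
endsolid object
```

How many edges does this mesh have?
21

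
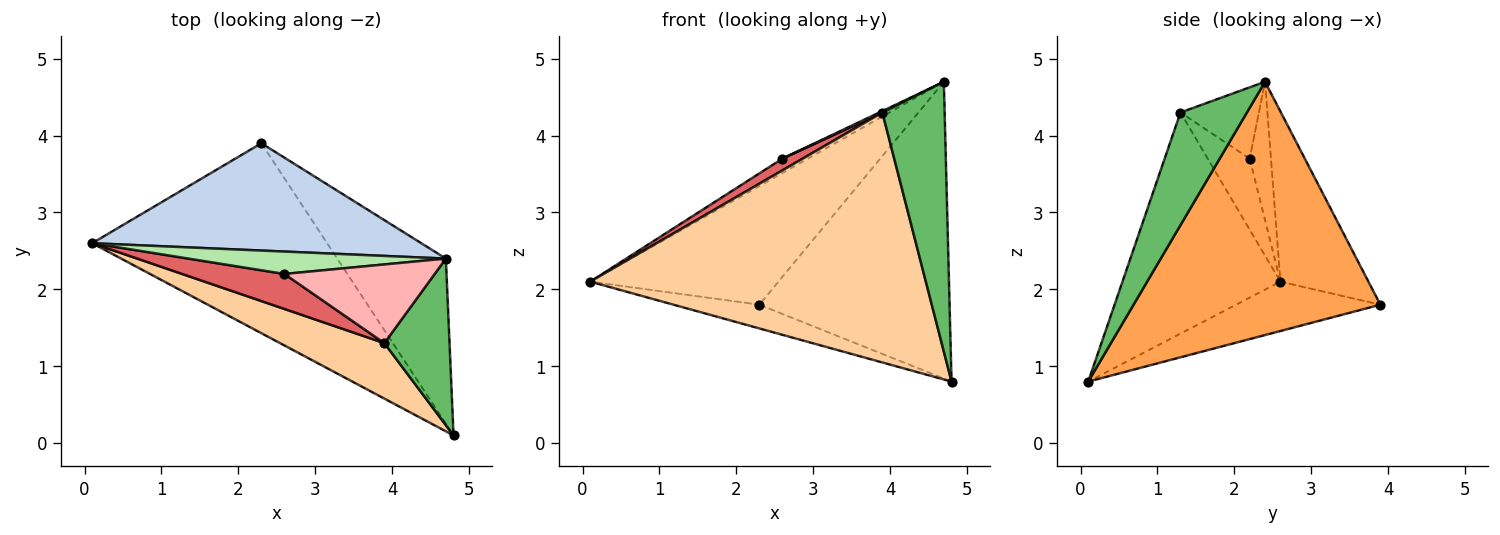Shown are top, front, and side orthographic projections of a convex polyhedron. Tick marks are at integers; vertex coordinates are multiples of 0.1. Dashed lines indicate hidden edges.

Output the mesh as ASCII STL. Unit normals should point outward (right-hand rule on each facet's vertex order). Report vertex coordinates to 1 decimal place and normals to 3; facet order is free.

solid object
 facet normal -0.204 0.121 -0.971
  outer loop
   vertex 2.3 3.9 1.8
   vertex 4.8 0.1 0.8
   vertex 0.1 2.6 2.1
  endloop
 endfacet
 facet normal -0.328 0.701 0.634
  outer loop
   vertex 4.7 2.4 4.7
   vertex 2.3 3.9 1.8
   vertex 0.1 2.6 2.1
  endloop
 endfacet
 facet normal 0.750 0.578 -0.322
  outer loop
   vertex 4.7 2.4 4.7
   vertex 4.8 0.1 0.8
   vertex 2.3 3.9 1.8
  endloop
 endfacet
 facet normal -0.417 -0.887 0.197
  outer loop
   vertex 3.9 1.3 4.3
   vertex 0.1 2.6 2.1
   vertex 4.8 0.1 0.8
  endloop
 endfacet
 facet normal 0.672 -0.630 0.389
  outer loop
   vertex 3.9 1.3 4.3
   vertex 4.8 0.1 0.8
   vertex 4.7 2.4 4.7
  endloop
 endfacet
 facet normal -0.412 0.492 0.767
  outer loop
   vertex 2.6 2.2 3.7
   vertex 4.7 2.4 4.7
   vertex 0.1 2.6 2.1
  endloop
 endfacet
 facet normal -0.549 -0.266 0.792
  outer loop
   vertex 2.6 2.2 3.7
   vertex 0.1 2.6 2.1
   vertex 3.9 1.3 4.3
  endloop
 endfacet
 facet normal -0.429 -0.017 0.903
  outer loop
   vertex 2.6 2.2 3.7
   vertex 3.9 1.3 4.3
   vertex 4.7 2.4 4.7
  endloop
 endfacet
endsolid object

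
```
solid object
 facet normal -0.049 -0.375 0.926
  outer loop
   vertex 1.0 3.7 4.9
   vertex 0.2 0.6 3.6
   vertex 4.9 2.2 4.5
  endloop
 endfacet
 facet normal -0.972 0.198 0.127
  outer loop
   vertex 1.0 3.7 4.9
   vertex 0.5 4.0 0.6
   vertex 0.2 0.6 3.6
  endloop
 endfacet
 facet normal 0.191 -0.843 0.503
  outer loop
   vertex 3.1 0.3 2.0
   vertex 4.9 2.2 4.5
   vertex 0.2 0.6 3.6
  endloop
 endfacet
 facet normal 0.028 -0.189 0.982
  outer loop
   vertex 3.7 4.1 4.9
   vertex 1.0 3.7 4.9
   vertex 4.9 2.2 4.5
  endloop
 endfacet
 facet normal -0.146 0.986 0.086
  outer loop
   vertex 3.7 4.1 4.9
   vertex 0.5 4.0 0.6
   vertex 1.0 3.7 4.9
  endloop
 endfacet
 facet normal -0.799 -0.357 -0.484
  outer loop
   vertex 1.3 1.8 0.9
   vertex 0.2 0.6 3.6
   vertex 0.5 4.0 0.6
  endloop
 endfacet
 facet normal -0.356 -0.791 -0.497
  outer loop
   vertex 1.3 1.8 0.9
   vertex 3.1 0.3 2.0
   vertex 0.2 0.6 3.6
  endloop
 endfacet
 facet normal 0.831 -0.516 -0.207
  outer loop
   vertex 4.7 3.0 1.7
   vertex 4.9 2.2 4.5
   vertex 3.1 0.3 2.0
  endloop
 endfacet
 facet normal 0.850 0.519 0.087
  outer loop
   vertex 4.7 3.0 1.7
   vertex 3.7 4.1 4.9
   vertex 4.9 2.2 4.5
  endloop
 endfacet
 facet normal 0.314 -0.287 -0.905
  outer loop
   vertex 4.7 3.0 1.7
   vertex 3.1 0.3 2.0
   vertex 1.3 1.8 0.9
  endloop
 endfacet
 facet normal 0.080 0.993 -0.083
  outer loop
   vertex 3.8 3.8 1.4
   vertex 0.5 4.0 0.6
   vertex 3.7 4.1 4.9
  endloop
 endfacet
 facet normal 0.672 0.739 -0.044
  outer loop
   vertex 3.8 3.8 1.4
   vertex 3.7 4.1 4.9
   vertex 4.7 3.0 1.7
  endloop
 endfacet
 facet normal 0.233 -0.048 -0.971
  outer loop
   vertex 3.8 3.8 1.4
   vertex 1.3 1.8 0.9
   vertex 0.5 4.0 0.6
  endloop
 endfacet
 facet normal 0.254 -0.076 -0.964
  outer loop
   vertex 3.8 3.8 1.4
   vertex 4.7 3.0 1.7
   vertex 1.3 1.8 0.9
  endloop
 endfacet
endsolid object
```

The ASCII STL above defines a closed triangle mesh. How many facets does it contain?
14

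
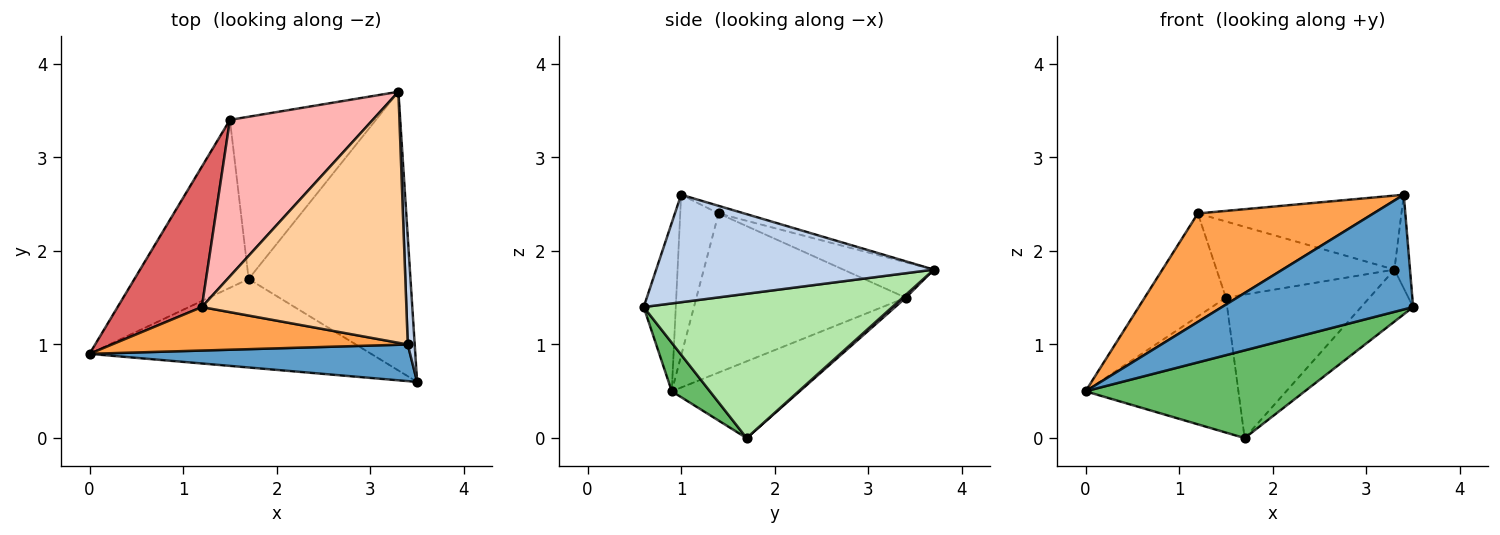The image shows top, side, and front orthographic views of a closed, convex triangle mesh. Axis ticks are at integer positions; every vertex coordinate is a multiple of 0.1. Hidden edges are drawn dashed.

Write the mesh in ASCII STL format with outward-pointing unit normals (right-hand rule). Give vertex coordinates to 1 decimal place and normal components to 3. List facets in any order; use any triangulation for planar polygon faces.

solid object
 facet normal -0.158 -0.941 0.300
  outer loop
   vertex 3.4 1.0 2.6
   vertex 0.0 0.9 0.5
   vertex 3.5 0.6 1.4
  endloop
 endfacet
 facet normal 0.996 0.056 0.064
  outer loop
   vertex 3.4 1.0 2.6
   vertex 3.5 0.6 1.4
   vertex 3.3 3.7 1.8
  endloop
 endfacet
 facet normal -0.199 -0.910 0.365
  outer loop
   vertex 1.2 1.4 2.4
   vertex 0.0 0.9 0.5
   vertex 3.4 1.0 2.6
  endloop
 endfacet
 facet normal -0.036 0.283 0.959
  outer loop
   vertex 1.2 1.4 2.4
   vertex 3.4 1.0 2.6
   vertex 3.3 3.7 1.8
  endloop
 endfacet
 facet normal 0.121 -0.699 -0.705
  outer loop
   vertex 1.7 1.7 0.0
   vertex 3.5 0.6 1.4
   vertex 0.0 0.9 0.5
  endloop
 endfacet
 facet normal 0.659 0.138 -0.739
  outer loop
   vertex 1.7 1.7 0.0
   vertex 3.3 3.7 1.8
   vertex 3.5 0.6 1.4
  endloop
 endfacet
 facet normal -0.836 0.325 0.443
  outer loop
   vertex 1.5 3.4 1.5
   vertex 0.0 0.9 0.5
   vertex 1.2 1.4 2.4
  endloop
 endfacet
 facet normal -0.217 0.427 0.877
  outer loop
   vertex 1.5 3.4 1.5
   vertex 1.2 1.4 2.4
   vertex 3.3 3.7 1.8
  endloop
 endfacet
 facet normal -0.464 0.555 -0.691
  outer loop
   vertex 1.5 3.4 1.5
   vertex 1.7 1.7 0.0
   vertex 0.0 0.9 0.5
  endloop
 endfacet
 facet normal 0.014 0.663 -0.749
  outer loop
   vertex 1.5 3.4 1.5
   vertex 3.3 3.7 1.8
   vertex 1.7 1.7 0.0
  endloop
 endfacet
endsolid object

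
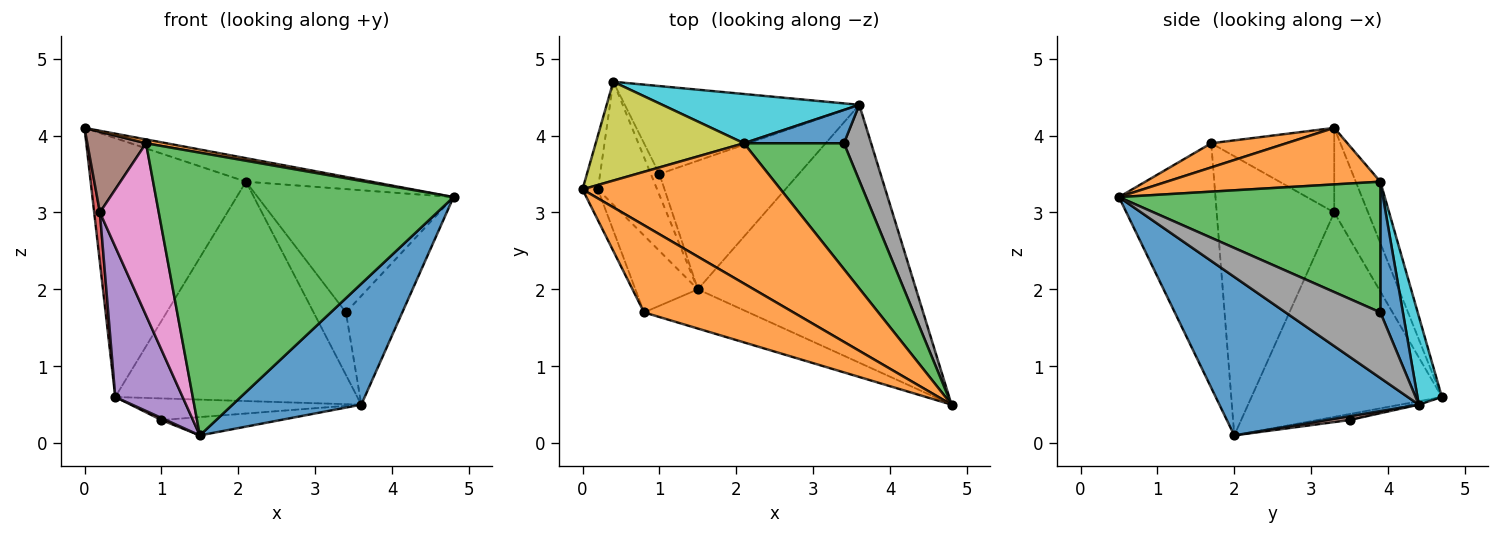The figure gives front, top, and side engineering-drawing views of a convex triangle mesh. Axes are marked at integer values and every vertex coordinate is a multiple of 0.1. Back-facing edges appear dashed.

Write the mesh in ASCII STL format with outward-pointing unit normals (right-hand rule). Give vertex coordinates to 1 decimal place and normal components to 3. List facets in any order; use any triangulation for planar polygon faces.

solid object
 facet normal 0.549 -0.355 -0.757
  outer loop
   vertex 3.6 4.4 0.5
   vertex 4.8 0.5 3.2
   vertex 1.5 2.0 0.1
  endloop
 endfacet
 facet normal 0.160 -0.044 0.986
  outer loop
   vertex 0.8 1.7 3.9
   vertex 4.8 0.5 3.2
   vertex 0.0 3.3 4.1
  endloop
 endfacet
 facet normal -0.306 -0.943 -0.131
  outer loop
   vertex 0.8 1.7 3.9
   vertex 1.5 2.0 0.1
   vertex 4.8 0.5 3.2
  endloop
 endfacet
 facet normal -0.971 -0.164 -0.176
  outer loop
   vertex 0.2 3.3 3.0
   vertex 0.0 3.3 4.1
   vertex 0.4 4.7 0.6
  endloop
 endfacet
 facet normal -0.909 -0.322 -0.263
  outer loop
   vertex 0.2 3.3 3.0
   vertex 0.4 4.7 0.6
   vertex 1.5 2.0 0.1
  endloop
 endfacet
 facet normal -0.891 -0.425 -0.162
  outer loop
   vertex 0.2 3.3 3.0
   vertex 0.8 1.7 3.9
   vertex 0.0 3.3 4.1
  endloop
 endfacet
 facet normal -0.877 -0.439 -0.196
  outer loop
   vertex 0.2 3.3 3.0
   vertex 1.5 2.0 0.1
   vertex 0.8 1.7 3.9
  endloop
 endfacet
 facet normal 0.810 0.481 0.336
  outer loop
   vertex 3.4 3.9 1.7
   vertex 4.8 0.5 3.2
   vertex 3.6 4.4 0.5
  endloop
 endfacet
 facet normal -0.146 0.924 0.353
  outer loop
   vertex 2.1 3.9 3.4
   vertex 0.4 4.7 0.6
   vertex 0.0 3.3 4.1
  endloop
 endfacet
 facet normal 0.098 0.971 0.218
  outer loop
   vertex 2.1 3.9 3.4
   vertex 3.6 4.4 0.5
   vertex 0.4 4.7 0.6
  endloop
 endfacet
 facet normal 0.524 0.752 0.401
  outer loop
   vertex 2.1 3.9 3.4
   vertex 3.4 3.9 1.7
   vertex 3.6 4.4 0.5
  endloop
 endfacet
 facet normal 0.271 0.159 0.949
  outer loop
   vertex 2.1 3.9 3.4
   vertex 0.0 3.3 4.1
   vertex 4.8 0.5 3.2
  endloop
 endfacet
 facet normal 0.683 0.511 0.522
  outer loop
   vertex 2.1 3.9 3.4
   vertex 4.8 0.5 3.2
   vertex 3.4 3.9 1.7
  endloop
 endfacet
 facet normal -0.572 -0.082 -0.816
  outer loop
   vertex 1.0 3.5 0.3
   vertex 1.5 2.0 0.1
   vertex 0.4 4.7 0.6
  endloop
 endfacet
 facet normal -0.008 0.239 -0.971
  outer loop
   vertex 1.0 3.5 0.3
   vertex 0.4 4.7 0.6
   vertex 3.6 4.4 0.5
  endloop
 endfacet
 facet normal 0.027 0.141 -0.990
  outer loop
   vertex 1.0 3.5 0.3
   vertex 3.6 4.4 0.5
   vertex 1.5 2.0 0.1
  endloop
 endfacet
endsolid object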